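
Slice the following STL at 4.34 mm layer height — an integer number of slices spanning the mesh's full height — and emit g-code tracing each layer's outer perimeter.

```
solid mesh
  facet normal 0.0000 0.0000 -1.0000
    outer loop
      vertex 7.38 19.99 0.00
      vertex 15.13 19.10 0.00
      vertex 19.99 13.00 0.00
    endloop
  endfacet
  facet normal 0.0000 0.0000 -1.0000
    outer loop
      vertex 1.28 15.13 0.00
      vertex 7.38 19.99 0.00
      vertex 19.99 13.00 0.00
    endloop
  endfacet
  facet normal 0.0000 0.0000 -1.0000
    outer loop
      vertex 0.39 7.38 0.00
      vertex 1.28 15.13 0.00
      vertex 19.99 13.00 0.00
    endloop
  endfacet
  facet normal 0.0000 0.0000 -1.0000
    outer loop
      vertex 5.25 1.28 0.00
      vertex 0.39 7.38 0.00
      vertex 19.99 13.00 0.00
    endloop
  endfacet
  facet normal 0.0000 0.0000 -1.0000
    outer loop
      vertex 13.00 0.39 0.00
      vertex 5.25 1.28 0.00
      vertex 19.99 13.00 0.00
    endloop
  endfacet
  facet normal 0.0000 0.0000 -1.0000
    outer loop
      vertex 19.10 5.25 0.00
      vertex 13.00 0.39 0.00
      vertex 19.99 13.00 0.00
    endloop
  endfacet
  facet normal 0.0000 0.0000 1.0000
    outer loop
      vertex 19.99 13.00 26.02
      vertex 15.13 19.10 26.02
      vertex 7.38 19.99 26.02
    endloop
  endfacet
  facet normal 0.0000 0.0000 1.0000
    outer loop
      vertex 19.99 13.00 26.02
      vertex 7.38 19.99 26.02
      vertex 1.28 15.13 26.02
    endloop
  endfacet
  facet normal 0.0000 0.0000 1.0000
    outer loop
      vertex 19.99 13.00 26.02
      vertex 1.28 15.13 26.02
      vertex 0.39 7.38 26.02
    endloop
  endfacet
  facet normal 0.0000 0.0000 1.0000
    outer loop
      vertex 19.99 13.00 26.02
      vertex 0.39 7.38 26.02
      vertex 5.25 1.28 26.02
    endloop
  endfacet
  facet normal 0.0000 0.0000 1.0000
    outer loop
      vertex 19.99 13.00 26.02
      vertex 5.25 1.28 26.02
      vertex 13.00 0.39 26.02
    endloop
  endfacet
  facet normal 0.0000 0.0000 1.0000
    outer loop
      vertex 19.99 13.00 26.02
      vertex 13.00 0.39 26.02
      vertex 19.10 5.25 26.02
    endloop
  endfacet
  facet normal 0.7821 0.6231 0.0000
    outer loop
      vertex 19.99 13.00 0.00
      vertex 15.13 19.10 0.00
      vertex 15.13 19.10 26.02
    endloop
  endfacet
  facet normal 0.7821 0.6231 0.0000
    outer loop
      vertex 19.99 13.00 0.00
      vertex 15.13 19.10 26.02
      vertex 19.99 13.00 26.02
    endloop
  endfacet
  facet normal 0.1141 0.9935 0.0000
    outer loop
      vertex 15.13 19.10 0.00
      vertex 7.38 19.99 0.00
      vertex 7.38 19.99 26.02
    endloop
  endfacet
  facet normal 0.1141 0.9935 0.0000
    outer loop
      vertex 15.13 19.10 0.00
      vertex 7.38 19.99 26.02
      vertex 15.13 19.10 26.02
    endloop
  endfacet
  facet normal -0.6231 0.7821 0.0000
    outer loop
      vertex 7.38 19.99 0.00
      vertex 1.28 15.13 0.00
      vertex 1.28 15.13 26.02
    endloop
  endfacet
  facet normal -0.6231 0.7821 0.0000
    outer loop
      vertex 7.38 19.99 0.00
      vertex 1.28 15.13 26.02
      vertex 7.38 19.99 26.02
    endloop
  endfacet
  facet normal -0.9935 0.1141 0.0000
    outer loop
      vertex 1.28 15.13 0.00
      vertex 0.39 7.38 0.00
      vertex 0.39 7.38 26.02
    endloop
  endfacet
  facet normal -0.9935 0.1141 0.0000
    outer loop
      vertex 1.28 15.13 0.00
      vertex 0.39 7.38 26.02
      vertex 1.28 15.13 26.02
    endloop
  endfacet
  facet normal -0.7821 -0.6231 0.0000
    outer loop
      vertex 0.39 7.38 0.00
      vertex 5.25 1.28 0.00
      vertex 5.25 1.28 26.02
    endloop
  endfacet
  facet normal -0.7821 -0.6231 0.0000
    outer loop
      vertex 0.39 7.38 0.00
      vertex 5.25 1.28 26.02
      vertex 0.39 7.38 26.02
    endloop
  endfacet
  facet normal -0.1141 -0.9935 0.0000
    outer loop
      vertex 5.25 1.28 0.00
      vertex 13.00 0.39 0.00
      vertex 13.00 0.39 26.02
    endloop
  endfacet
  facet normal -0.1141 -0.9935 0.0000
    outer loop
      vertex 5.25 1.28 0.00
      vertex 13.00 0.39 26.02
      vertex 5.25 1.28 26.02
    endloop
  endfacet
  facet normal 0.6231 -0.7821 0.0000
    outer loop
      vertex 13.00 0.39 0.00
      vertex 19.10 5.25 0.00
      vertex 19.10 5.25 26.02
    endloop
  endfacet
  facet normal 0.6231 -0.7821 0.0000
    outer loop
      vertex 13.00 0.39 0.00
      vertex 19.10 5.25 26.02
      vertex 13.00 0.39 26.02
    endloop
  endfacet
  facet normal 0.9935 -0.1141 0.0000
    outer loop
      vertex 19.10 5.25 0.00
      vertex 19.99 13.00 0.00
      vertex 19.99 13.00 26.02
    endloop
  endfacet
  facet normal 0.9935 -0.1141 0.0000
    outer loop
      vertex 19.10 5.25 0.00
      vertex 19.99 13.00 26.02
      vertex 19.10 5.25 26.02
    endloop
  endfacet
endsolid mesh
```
; perimeter-only toolpath
G21 ; units = mm
G90 ; absolute positioning
G28 ; home
; layer 1
G0 Z4.34
G0 X19.99 Y13.00
G1 X15.13 Y19.10
G1 X7.38 Y19.99
G1 X1.28 Y15.13
G1 X0.39 Y7.38
G1 X5.25 Y1.28
G1 X13.00 Y0.39
G1 X19.10 Y5.25
G1 X19.99 Y13.00
; layer 2
G0 Z8.67
G0 X19.99 Y13.00
G1 X15.13 Y19.10
G1 X7.38 Y19.99
G1 X1.28 Y15.13
G1 X0.39 Y7.38
G1 X5.25 Y1.28
G1 X13.00 Y0.39
G1 X19.10 Y5.25
G1 X19.99 Y13.00
; layer 3
G0 Z13.01
G0 X19.99 Y13.00
G1 X15.13 Y19.10
G1 X7.38 Y19.99
G1 X1.28 Y15.13
G1 X0.39 Y7.38
G1 X5.25 Y1.28
G1 X13.00 Y0.39
G1 X19.10 Y5.25
G1 X19.99 Y13.00
; layer 4
G0 Z17.35
G0 X19.99 Y13.00
G1 X15.13 Y19.10
G1 X7.38 Y19.99
G1 X1.28 Y15.13
G1 X0.39 Y7.38
G1 X5.25 Y1.28
G1 X13.00 Y0.39
G1 X19.10 Y5.25
G1 X19.99 Y13.00
; layer 5
G0 Z21.68
G0 X19.99 Y13.00
G1 X15.13 Y19.10
G1 X7.38 Y19.99
G1 X1.28 Y15.13
G1 X0.39 Y7.38
G1 X5.25 Y1.28
G1 X13.00 Y0.39
G1 X19.10 Y5.25
G1 X19.99 Y13.00
; layer 6
G0 Z26.02
G0 X19.99 Y13.00
G1 X15.13 Y19.10
G1 X7.38 Y19.99
G1 X1.28 Y15.13
G1 X0.39 Y7.38
G1 X5.25 Y1.28
G1 X13.00 Y0.39
G1 X19.10 Y5.25
G1 X19.99 Y13.00
M2 ; end

The solid is a regular 8-sided prism (a cylinder approximated with 8 flat sides), circumscribed radius ≈ 10.2 mm, height ≈ 26 mm. Slicing at Δz = 4.34 mm — 6 equal slices spanning the solid's height, so layer i sits at z = i·h/6 — gives 6 non-empty perimeters. Each is a 8-segment closed polygon; G0 lifts to the layer z and rapids to the start vertex, then G1 traces the edges.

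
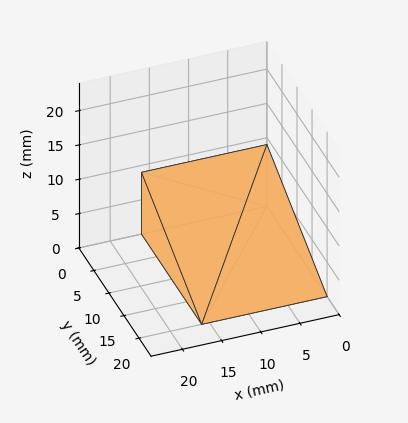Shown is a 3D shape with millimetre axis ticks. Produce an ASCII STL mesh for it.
Reading the render: the shape is a wedge (ramp): 16 × 20 mm base, rising to 9 mm along the y=0 edge and sloping linearly to z=0 at y=20 (dimensions read to the nearest mm from the axis ticks). For the STL, each face is triangulated and given an outward normal.

solid part
  facet normal 0.0000 0.0000 -1.0000
    outer loop
      vertex 16.0 20.0 0.0
      vertex 16.0 0.0 0.0
      vertex 0.0 0.0 0.0
    endloop
  endfacet
  facet normal 0.0000 0.0000 -1.0000
    outer loop
      vertex 0.0 20.0 0.0
      vertex 16.0 20.0 0.0
      vertex 0.0 0.0 0.0
    endloop
  endfacet
  facet normal 0.0000 -1.0000 0.0000
    outer loop
      vertex 0.0 0.0 0.0
      vertex 16.0 0.0 0.0
      vertex 16.0 0.0 9.0
    endloop
  endfacet
  facet normal 0.0000 -1.0000 0.0000
    outer loop
      vertex 0.0 0.0 0.0
      vertex 16.0 0.0 9.0
      vertex 0.0 0.0 9.0
    endloop
  endfacet
  facet normal 0.0000 0.4104 0.9119
    outer loop
      vertex 0.0 0.0 9.0
      vertex 16.0 0.0 9.0
      vertex 16.0 20.0 0.0
    endloop
  endfacet
  facet normal 0.0000 0.4104 0.9119
    outer loop
      vertex 0.0 0.0 9.0
      vertex 16.0 20.0 0.0
      vertex 0.0 20.0 0.0
    endloop
  endfacet
  facet normal -1.0000 0.0000 0.0000
    outer loop
      vertex 0.0 0.0 9.0
      vertex 0.0 20.0 0.0
      vertex 0.0 0.0 0.0
    endloop
  endfacet
  facet normal 1.0000 0.0000 0.0000
    outer loop
      vertex 16.0 0.0 0.0
      vertex 16.0 20.0 0.0
      vertex 16.0 0.0 9.0
    endloop
  endfacet
endsolid part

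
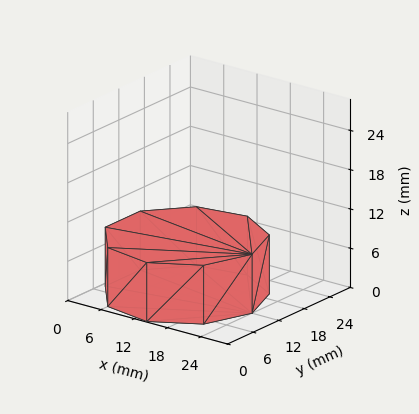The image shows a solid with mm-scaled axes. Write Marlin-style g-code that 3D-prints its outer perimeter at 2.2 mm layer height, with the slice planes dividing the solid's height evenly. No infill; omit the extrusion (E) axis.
Reading the render: the shape is a regular 9-sided prism (a cylinder approximated with 9 flat sides), circumscribed radius ≈ 12 mm, height ≈ 9 mm (dimensions read to the nearest mm from the axis ticks). For the g-code, the solid's height is divided into equal slices at the stated Δz and each level perimeter traced with G1 moves after a G0 lift.

; perimeter-only toolpath
G21 ; units = mm
G90 ; absolute positioning
G28 ; home
; layer 1
G0 Z2.2
G0 X24.0 Y12.0
G1 X21.2 Y19.7
G1 X14.1 Y23.8
G1 X6.0 Y22.4
G1 X0.7 Y16.1
G1 X0.7 Y7.9
G1 X6.0 Y1.6
G1 X14.1 Y0.2
G1 X21.2 Y4.3
G1 X24.0 Y12.0
; layer 2
G0 Z4.5
G0 X24.0 Y12.0
G1 X21.2 Y19.7
G1 X14.1 Y23.8
G1 X6.0 Y22.4
G1 X0.7 Y16.1
G1 X0.7 Y7.9
G1 X6.0 Y1.6
G1 X14.1 Y0.2
G1 X21.2 Y4.3
G1 X24.0 Y12.0
; layer 3
G0 Z6.8
G0 X24.0 Y12.0
G1 X21.2 Y19.7
G1 X14.1 Y23.8
G1 X6.0 Y22.4
G1 X0.7 Y16.1
G1 X0.7 Y7.9
G1 X6.0 Y1.6
G1 X14.1 Y0.2
G1 X21.2 Y4.3
G1 X24.0 Y12.0
; layer 4
G0 Z9.0
G0 X24.0 Y12.0
G1 X21.2 Y19.7
G1 X14.1 Y23.8
G1 X6.0 Y22.4
G1 X0.7 Y16.1
G1 X0.7 Y7.9
G1 X6.0 Y1.6
G1 X14.1 Y0.2
G1 X21.2 Y4.3
G1 X24.0 Y12.0
M2 ; end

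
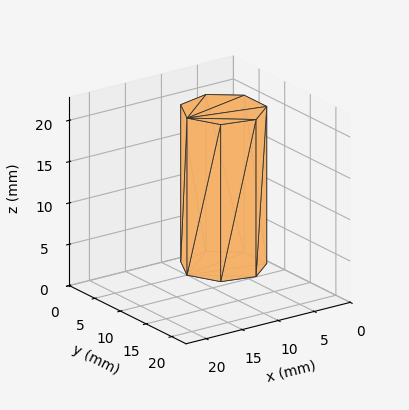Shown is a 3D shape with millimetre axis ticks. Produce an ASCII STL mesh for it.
Reading the render: the shape is a regular 7-sided prism (a cylinder approximated with 7 flat sides), circumscribed radius ≈ 5 mm, height ≈ 19 mm (dimensions read to the nearest mm from the axis ticks). For the STL, each face is triangulated and given an outward normal.

solid part
  facet normal 0.0000 0.0000 -1.0000
    outer loop
      vertex 3.9 9.9 0.0
      vertex 8.1 8.9 0.0
      vertex 10.0 5.0 0.0
    endloop
  endfacet
  facet normal 0.0000 0.0000 -1.0000
    outer loop
      vertex 0.5 7.2 0.0
      vertex 3.9 9.9 0.0
      vertex 10.0 5.0 0.0
    endloop
  endfacet
  facet normal 0.0000 0.0000 -1.0000
    outer loop
      vertex 0.5 2.8 0.0
      vertex 0.5 7.2 0.0
      vertex 10.0 5.0 0.0
    endloop
  endfacet
  facet normal 0.0000 0.0000 -1.0000
    outer loop
      vertex 3.9 0.1 0.0
      vertex 0.5 2.8 0.0
      vertex 10.0 5.0 0.0
    endloop
  endfacet
  facet normal 0.0000 0.0000 -1.0000
    outer loop
      vertex 8.1 1.1 0.0
      vertex 3.9 0.1 0.0
      vertex 10.0 5.0 0.0
    endloop
  endfacet
  facet normal 0.0000 0.0000 1.0000
    outer loop
      vertex 10.0 5.0 19.0
      vertex 8.1 8.9 19.0
      vertex 3.9 9.9 19.0
    endloop
  endfacet
  facet normal 0.0000 0.0000 1.0000
    outer loop
      vertex 10.0 5.0 19.0
      vertex 3.9 9.9 19.0
      vertex 0.5 7.2 19.0
    endloop
  endfacet
  facet normal 0.0000 0.0000 1.0000
    outer loop
      vertex 10.0 5.0 19.0
      vertex 0.5 7.2 19.0
      vertex 0.5 2.8 19.0
    endloop
  endfacet
  facet normal 0.0000 0.0000 1.0000
    outer loop
      vertex 10.0 5.0 19.0
      vertex 0.5 2.8 19.0
      vertex 3.9 0.1 19.0
    endloop
  endfacet
  facet normal 0.0000 0.0000 1.0000
    outer loop
      vertex 10.0 5.0 19.0
      vertex 3.9 0.1 19.0
      vertex 8.1 1.1 19.0
    endloop
  endfacet
  facet normal 0.8990 0.4380 0.0000
    outer loop
      vertex 10.0 5.0 0.0
      vertex 8.1 8.9 0.0
      vertex 8.1 8.9 19.0
    endloop
  endfacet
  facet normal 0.8990 0.4380 0.0000
    outer loop
      vertex 10.0 5.0 0.0
      vertex 8.1 8.9 19.0
      vertex 10.0 5.0 19.0
    endloop
  endfacet
  facet normal 0.2316 0.9728 0.0000
    outer loop
      vertex 8.1 8.9 0.0
      vertex 3.9 9.9 0.0
      vertex 3.9 9.9 19.0
    endloop
  endfacet
  facet normal 0.2316 0.9728 0.0000
    outer loop
      vertex 8.1 8.9 0.0
      vertex 3.9 9.9 19.0
      vertex 8.1 8.9 19.0
    endloop
  endfacet
  facet normal -0.6219 0.7831 0.0000
    outer loop
      vertex 3.9 9.9 0.0
      vertex 0.5 7.2 0.0
      vertex 0.5 7.2 19.0
    endloop
  endfacet
  facet normal -0.6219 0.7831 0.0000
    outer loop
      vertex 3.9 9.9 0.0
      vertex 0.5 7.2 19.0
      vertex 3.9 9.9 19.0
    endloop
  endfacet
  facet normal -1.0000 0.0000 0.0000
    outer loop
      vertex 0.5 7.2 0.0
      vertex 0.5 2.8 0.0
      vertex 0.5 2.8 19.0
    endloop
  endfacet
  facet normal -1.0000 0.0000 0.0000
    outer loop
      vertex 0.5 7.2 0.0
      vertex 0.5 2.8 19.0
      vertex 0.5 7.2 19.0
    endloop
  endfacet
  facet normal -0.6219 -0.7831 0.0000
    outer loop
      vertex 0.5 2.8 0.0
      vertex 3.9 0.1 0.0
      vertex 3.9 0.1 19.0
    endloop
  endfacet
  facet normal -0.6219 -0.7831 0.0000
    outer loop
      vertex 0.5 2.8 0.0
      vertex 3.9 0.1 19.0
      vertex 0.5 2.8 19.0
    endloop
  endfacet
  facet normal 0.2316 -0.9728 0.0000
    outer loop
      vertex 3.9 0.1 0.0
      vertex 8.1 1.1 0.0
      vertex 8.1 1.1 19.0
    endloop
  endfacet
  facet normal 0.2316 -0.9728 0.0000
    outer loop
      vertex 3.9 0.1 0.0
      vertex 8.1 1.1 19.0
      vertex 3.9 0.1 19.0
    endloop
  endfacet
  facet normal 0.8990 -0.4380 0.0000
    outer loop
      vertex 8.1 1.1 0.0
      vertex 10.0 5.0 0.0
      vertex 10.0 5.0 19.0
    endloop
  endfacet
  facet normal 0.8990 -0.4380 0.0000
    outer loop
      vertex 8.1 1.1 0.0
      vertex 10.0 5.0 19.0
      vertex 8.1 1.1 19.0
    endloop
  endfacet
endsolid part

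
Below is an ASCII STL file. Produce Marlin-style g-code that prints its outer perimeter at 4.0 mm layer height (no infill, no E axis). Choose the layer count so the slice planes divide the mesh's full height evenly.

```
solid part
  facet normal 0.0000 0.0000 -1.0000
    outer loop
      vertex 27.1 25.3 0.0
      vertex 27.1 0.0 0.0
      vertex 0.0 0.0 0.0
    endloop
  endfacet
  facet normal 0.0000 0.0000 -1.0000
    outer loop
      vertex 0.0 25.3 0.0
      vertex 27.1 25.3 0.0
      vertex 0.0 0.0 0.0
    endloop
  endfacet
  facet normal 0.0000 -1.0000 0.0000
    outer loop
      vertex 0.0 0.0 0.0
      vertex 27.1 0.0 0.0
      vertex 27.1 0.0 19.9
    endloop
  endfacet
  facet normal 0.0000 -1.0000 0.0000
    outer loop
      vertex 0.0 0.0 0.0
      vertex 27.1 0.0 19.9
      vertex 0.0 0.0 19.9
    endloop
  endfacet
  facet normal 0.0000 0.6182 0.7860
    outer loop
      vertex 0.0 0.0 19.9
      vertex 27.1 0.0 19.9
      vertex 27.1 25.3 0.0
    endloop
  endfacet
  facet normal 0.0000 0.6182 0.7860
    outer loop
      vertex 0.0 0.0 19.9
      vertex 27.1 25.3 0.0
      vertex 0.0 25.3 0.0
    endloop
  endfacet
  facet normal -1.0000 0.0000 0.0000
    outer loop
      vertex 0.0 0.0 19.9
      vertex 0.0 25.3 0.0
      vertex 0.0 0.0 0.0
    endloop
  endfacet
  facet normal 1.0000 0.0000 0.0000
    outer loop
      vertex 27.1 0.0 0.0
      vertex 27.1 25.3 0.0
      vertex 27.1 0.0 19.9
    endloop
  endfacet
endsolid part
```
; perimeter-only toolpath
G21 ; units = mm
G90 ; absolute positioning
G28 ; home
; layer 1
G0 Z4.0
G0 X0.0 Y0.0
G1 X27.1 Y0.0
G1 X27.1 Y20.2
G1 X0.0 Y20.2
G1 X0.0 Y0.0
; layer 2
G0 Z8.0
G0 X0.0 Y0.0
G1 X27.1 Y0.0
G1 X27.1 Y15.2
G1 X0.0 Y15.2
G1 X0.0 Y0.0
; layer 3
G0 Z11.9
G0 X0.0 Y0.0
G1 X27.1 Y0.0
G1 X27.1 Y10.1
G1 X0.0 Y10.1
G1 X0.0 Y0.0
; layer 4
G0 Z15.9
G0 X0.0 Y0.0
G1 X27.1 Y0.0
G1 X27.1 Y5.1
G1 X0.0 Y5.1
G1 X0.0 Y0.0
M2 ; end

The solid is a wedge (ramp): 27.1 × 25.3 mm base, rising to 19.9 mm along the y=0 edge and sloping linearly to z=0 at y=25.3. Slicing at Δz = 4.0 mm — 5 equal slices spanning the solid's height, so layer i sits at z = i·h/5 — gives 4 non-empty perimeters. Each is a 4-segment closed polygon; G0 lifts to the layer z and rapids to the start vertex, then G1 traces the edges. The cross-section shrinks linearly with z (the slice at the apex is degenerate and omitted).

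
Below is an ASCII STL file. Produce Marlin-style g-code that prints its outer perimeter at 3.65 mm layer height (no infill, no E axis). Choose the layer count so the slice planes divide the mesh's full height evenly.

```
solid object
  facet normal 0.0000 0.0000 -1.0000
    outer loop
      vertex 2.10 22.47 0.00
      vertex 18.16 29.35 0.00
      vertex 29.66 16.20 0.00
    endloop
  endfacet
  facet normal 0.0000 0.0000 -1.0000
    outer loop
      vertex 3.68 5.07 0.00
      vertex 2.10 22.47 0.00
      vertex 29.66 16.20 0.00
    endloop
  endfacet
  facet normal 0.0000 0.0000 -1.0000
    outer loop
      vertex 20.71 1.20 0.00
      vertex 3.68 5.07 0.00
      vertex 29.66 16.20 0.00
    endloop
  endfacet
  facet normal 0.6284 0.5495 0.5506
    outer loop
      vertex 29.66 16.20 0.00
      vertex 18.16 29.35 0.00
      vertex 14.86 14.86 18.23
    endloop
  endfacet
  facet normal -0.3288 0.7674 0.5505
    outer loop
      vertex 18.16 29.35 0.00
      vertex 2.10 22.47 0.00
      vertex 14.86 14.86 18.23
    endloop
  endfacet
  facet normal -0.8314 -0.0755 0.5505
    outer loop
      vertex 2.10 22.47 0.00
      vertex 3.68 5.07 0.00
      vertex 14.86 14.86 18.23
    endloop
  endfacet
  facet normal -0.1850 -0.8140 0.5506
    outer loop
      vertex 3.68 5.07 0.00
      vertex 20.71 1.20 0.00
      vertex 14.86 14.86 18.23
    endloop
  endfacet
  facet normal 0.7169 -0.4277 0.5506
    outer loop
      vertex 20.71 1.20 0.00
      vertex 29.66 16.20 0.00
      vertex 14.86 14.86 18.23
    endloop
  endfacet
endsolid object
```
; perimeter-only toolpath
G21 ; units = mm
G90 ; absolute positioning
G28 ; home
; layer 1
G0 Z3.65
G0 X26.70 Y15.93
G1 X17.50 Y26.45
G1 X4.65 Y20.95
G1 X5.92 Y7.03
G1 X19.54 Y3.93
G1 X26.70 Y15.93
; layer 2
G0 Z7.29
G0 X23.74 Y15.66
G1 X16.84 Y23.55
G1 X7.20 Y19.43
G1 X8.15 Y8.99
G1 X18.37 Y6.66
G1 X23.74 Y15.66
; layer 3
G0 Z10.94
G0 X20.78 Y15.40
G1 X16.18 Y20.66
G1 X9.76 Y17.90
G1 X10.39 Y10.94
G1 X17.20 Y9.40
G1 X20.78 Y15.40
; layer 4
G0 Z14.58
G0 X17.82 Y15.13
G1 X15.52 Y17.76
G1 X12.31 Y16.38
G1 X12.62 Y12.90
G1 X16.03 Y12.13
G1 X17.82 Y15.13
M2 ; end

The solid is a regular 5-sided pyramid, base circumscribed radius ≈ 14.9 mm, apex at z ≈ 18.2 mm. Slicing at Δz = 3.65 mm — 5 equal slices spanning the solid's height, so layer i sits at z = i·h/5 — gives 4 non-empty perimeters. Each is a 5-segment closed polygon; G0 lifts to the layer z and rapids to the start vertex, then G1 traces the edges. The cross-section shrinks linearly with z (the slice at the apex is degenerate and omitted).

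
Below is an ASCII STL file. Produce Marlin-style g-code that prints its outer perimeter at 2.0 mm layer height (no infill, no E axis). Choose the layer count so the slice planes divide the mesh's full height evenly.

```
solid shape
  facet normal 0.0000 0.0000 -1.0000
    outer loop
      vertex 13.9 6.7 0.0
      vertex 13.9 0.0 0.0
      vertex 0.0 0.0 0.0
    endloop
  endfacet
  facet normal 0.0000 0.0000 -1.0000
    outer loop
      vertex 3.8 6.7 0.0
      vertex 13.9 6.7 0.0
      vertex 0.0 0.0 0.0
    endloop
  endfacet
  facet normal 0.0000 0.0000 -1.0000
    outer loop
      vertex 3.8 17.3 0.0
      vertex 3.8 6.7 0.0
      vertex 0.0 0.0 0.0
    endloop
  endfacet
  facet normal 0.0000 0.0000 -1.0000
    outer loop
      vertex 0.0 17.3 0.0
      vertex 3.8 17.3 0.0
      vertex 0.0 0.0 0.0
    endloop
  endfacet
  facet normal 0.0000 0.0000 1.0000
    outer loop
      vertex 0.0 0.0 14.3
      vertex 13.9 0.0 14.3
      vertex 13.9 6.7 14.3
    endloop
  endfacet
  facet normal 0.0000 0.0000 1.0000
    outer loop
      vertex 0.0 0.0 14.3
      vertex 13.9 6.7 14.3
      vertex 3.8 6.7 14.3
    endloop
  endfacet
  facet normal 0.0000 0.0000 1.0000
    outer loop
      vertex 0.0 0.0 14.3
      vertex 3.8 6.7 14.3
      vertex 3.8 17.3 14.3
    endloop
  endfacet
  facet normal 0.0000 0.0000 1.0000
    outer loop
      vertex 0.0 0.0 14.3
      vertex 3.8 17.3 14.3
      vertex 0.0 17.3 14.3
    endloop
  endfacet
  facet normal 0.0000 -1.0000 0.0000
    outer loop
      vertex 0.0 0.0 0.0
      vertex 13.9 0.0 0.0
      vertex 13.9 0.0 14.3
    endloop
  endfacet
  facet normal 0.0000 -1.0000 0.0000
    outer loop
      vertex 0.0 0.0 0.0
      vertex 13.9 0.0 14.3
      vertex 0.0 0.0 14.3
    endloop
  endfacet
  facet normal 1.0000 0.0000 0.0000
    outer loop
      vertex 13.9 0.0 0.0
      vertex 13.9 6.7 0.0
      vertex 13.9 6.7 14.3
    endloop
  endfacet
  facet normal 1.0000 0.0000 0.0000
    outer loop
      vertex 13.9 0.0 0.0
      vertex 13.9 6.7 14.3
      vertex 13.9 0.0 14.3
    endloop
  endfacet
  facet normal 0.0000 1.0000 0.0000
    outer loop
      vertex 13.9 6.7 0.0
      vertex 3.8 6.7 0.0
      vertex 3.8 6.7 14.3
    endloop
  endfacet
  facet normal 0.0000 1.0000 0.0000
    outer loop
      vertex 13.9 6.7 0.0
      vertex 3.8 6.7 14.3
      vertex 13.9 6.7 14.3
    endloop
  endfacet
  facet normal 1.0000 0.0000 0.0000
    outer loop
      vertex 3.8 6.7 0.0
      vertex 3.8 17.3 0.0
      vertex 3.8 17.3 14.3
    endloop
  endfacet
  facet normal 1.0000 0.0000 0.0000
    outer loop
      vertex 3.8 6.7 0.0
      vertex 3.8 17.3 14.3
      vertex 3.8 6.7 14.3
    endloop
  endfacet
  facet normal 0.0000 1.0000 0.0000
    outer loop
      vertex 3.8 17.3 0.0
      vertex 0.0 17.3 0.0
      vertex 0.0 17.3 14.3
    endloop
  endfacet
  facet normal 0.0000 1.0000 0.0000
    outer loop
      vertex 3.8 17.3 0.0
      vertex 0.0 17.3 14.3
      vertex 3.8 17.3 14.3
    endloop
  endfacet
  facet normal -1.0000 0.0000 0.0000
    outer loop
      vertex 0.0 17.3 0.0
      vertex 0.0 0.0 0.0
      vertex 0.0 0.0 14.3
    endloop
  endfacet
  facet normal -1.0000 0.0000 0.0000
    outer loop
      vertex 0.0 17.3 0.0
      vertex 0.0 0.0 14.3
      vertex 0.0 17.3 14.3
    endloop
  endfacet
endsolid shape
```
; perimeter-only toolpath
G21 ; units = mm
G90 ; absolute positioning
G28 ; home
; layer 1
G0 Z2.0
G0 X0.0 Y0.0
G1 X13.9 Y0.0
G1 X13.9 Y6.7
G1 X3.8 Y6.7
G1 X3.8 Y17.3
G1 X0.0 Y17.3
G1 X0.0 Y0.0
; layer 2
G0 Z4.1
G0 X0.0 Y0.0
G1 X13.9 Y0.0
G1 X13.9 Y6.7
G1 X3.8 Y6.7
G1 X3.8 Y17.3
G1 X0.0 Y17.3
G1 X0.0 Y0.0
; layer 3
G0 Z6.1
G0 X0.0 Y0.0
G1 X13.9 Y0.0
G1 X13.9 Y6.7
G1 X3.8 Y6.7
G1 X3.8 Y17.3
G1 X0.0 Y17.3
G1 X0.0 Y0.0
; layer 4
G0 Z8.2
G0 X0.0 Y0.0
G1 X13.9 Y0.0
G1 X13.9 Y6.7
G1 X3.8 Y6.7
G1 X3.8 Y17.3
G1 X0.0 Y17.3
G1 X0.0 Y0.0
; layer 5
G0 Z10.2
G0 X0.0 Y0.0
G1 X13.9 Y0.0
G1 X13.9 Y6.7
G1 X3.8 Y6.7
G1 X3.8 Y17.3
G1 X0.0 Y17.3
G1 X0.0 Y0.0
; layer 6
G0 Z12.3
G0 X0.0 Y0.0
G1 X13.9 Y0.0
G1 X13.9 Y6.7
G1 X3.8 Y6.7
G1 X3.8 Y17.3
G1 X0.0 Y17.3
G1 X0.0 Y0.0
; layer 7
G0 Z14.3
G0 X0.0 Y0.0
G1 X13.9 Y0.0
G1 X13.9 Y6.7
G1 X3.8 Y6.7
G1 X3.8 Y17.3
G1 X0.0 Y17.3
G1 X0.0 Y0.0
M2 ; end

The solid is an L-shaped prism: outer 13.9 × 17.3 mm, arm thicknesses ≈ 6.7 mm (horizontal) and 3.8 mm (vertical), extruded 14.3 mm in z. Slicing at Δz = 2.0 mm — 7 equal slices spanning the solid's height, so layer i sits at z = i·h/7 — gives 7 non-empty perimeters. Each is a 6-segment closed polygon; G0 lifts to the layer z and rapids to the start vertex, then G1 traces the edges.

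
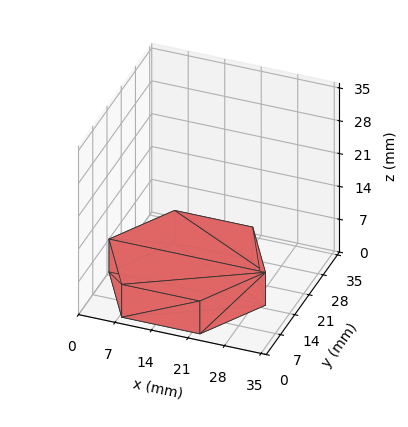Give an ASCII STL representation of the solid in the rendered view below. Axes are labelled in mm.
Reading the render: the shape is a regular 6-sided prism (a cylinder approximated with 6 flat sides), circumscribed radius ≈ 15 mm, height ≈ 7 mm (dimensions read to the nearest mm from the axis ticks). For the STL, each face is triangulated and given an outward normal.

solid part
  facet normal 0.0000 0.0000 -1.0000
    outer loop
      vertex 7.50 27.99 0.00
      vertex 22.50 27.99 0.00
      vertex 30.00 15.00 0.00
    endloop
  endfacet
  facet normal 0.0000 0.0000 -1.0000
    outer loop
      vertex 0.00 15.00 0.00
      vertex 7.50 27.99 0.00
      vertex 30.00 15.00 0.00
    endloop
  endfacet
  facet normal 0.0000 0.0000 -1.0000
    outer loop
      vertex 7.50 2.01 0.00
      vertex 0.00 15.00 0.00
      vertex 30.00 15.00 0.00
    endloop
  endfacet
  facet normal 0.0000 0.0000 -1.0000
    outer loop
      vertex 22.50 2.01 0.00
      vertex 7.50 2.01 0.00
      vertex 30.00 15.00 0.00
    endloop
  endfacet
  facet normal 0.0000 0.0000 1.0000
    outer loop
      vertex 30.00 15.00 7.00
      vertex 22.50 27.99 7.00
      vertex 7.50 27.99 7.00
    endloop
  endfacet
  facet normal 0.0000 0.0000 1.0000
    outer loop
      vertex 30.00 15.00 7.00
      vertex 7.50 27.99 7.00
      vertex 0.00 15.00 7.00
    endloop
  endfacet
  facet normal 0.0000 0.0000 1.0000
    outer loop
      vertex 30.00 15.00 7.00
      vertex 0.00 15.00 7.00
      vertex 7.50 2.01 7.00
    endloop
  endfacet
  facet normal 0.0000 0.0000 1.0000
    outer loop
      vertex 30.00 15.00 7.00
      vertex 7.50 2.01 7.00
      vertex 22.50 2.01 7.00
    endloop
  endfacet
  facet normal 0.8660 0.5000 0.0000
    outer loop
      vertex 30.00 15.00 0.00
      vertex 22.50 27.99 0.00
      vertex 22.50 27.99 7.00
    endloop
  endfacet
  facet normal 0.8660 0.5000 0.0000
    outer loop
      vertex 30.00 15.00 0.00
      vertex 22.50 27.99 7.00
      vertex 30.00 15.00 7.00
    endloop
  endfacet
  facet normal 0.0000 1.0000 0.0000
    outer loop
      vertex 22.50 27.99 0.00
      vertex 7.50 27.99 0.00
      vertex 7.50 27.99 7.00
    endloop
  endfacet
  facet normal 0.0000 1.0000 0.0000
    outer loop
      vertex 22.50 27.99 0.00
      vertex 7.50 27.99 7.00
      vertex 22.50 27.99 7.00
    endloop
  endfacet
  facet normal -0.8660 0.5000 0.0000
    outer loop
      vertex 7.50 27.99 0.00
      vertex 0.00 15.00 0.00
      vertex 0.00 15.00 7.00
    endloop
  endfacet
  facet normal -0.8660 0.5000 0.0000
    outer loop
      vertex 7.50 27.99 0.00
      vertex 0.00 15.00 7.00
      vertex 7.50 27.99 7.00
    endloop
  endfacet
  facet normal -0.8660 -0.5000 0.0000
    outer loop
      vertex 0.00 15.00 0.00
      vertex 7.50 2.01 0.00
      vertex 7.50 2.01 7.00
    endloop
  endfacet
  facet normal -0.8660 -0.5000 0.0000
    outer loop
      vertex 0.00 15.00 0.00
      vertex 7.50 2.01 7.00
      vertex 0.00 15.00 7.00
    endloop
  endfacet
  facet normal 0.0000 -1.0000 0.0000
    outer loop
      vertex 7.50 2.01 0.00
      vertex 22.50 2.01 0.00
      vertex 22.50 2.01 7.00
    endloop
  endfacet
  facet normal 0.0000 -1.0000 0.0000
    outer loop
      vertex 7.50 2.01 0.00
      vertex 22.50 2.01 7.00
      vertex 7.50 2.01 7.00
    endloop
  endfacet
  facet normal 0.8660 -0.5000 0.0000
    outer loop
      vertex 22.50 2.01 0.00
      vertex 30.00 15.00 0.00
      vertex 30.00 15.00 7.00
    endloop
  endfacet
  facet normal 0.8660 -0.5000 0.0000
    outer loop
      vertex 22.50 2.01 0.00
      vertex 30.00 15.00 7.00
      vertex 22.50 2.01 7.00
    endloop
  endfacet
endsolid part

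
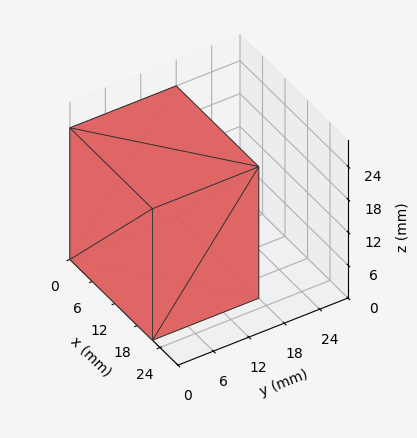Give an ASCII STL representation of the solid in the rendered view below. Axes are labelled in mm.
Reading the render: the shape is a rectangular box, roughly 22 × 18 mm footprint and 24 mm tall (dimensions read to the nearest mm from the axis ticks). For the STL, each face is triangulated and given an outward normal.

solid part
  facet normal 0.0000 0.0000 -1.0000
    outer loop
      vertex 22.0 18.0 0.0
      vertex 22.0 0.0 0.0
      vertex 0.0 0.0 0.0
    endloop
  endfacet
  facet normal 0.0000 0.0000 -1.0000
    outer loop
      vertex 0.0 18.0 0.0
      vertex 22.0 18.0 0.0
      vertex 0.0 0.0 0.0
    endloop
  endfacet
  facet normal 0.0000 0.0000 1.0000
    outer loop
      vertex 0.0 0.0 24.0
      vertex 22.0 0.0 24.0
      vertex 22.0 18.0 24.0
    endloop
  endfacet
  facet normal 0.0000 0.0000 1.0000
    outer loop
      vertex 0.0 0.0 24.0
      vertex 22.0 18.0 24.0
      vertex 0.0 18.0 24.0
    endloop
  endfacet
  facet normal 0.0000 -1.0000 0.0000
    outer loop
      vertex 0.0 0.0 0.0
      vertex 22.0 0.0 0.0
      vertex 22.0 0.0 24.0
    endloop
  endfacet
  facet normal 0.0000 -1.0000 0.0000
    outer loop
      vertex 0.0 0.0 0.0
      vertex 22.0 0.0 24.0
      vertex 0.0 0.0 24.0
    endloop
  endfacet
  facet normal 0.0000 1.0000 0.0000
    outer loop
      vertex 22.0 18.0 24.0
      vertex 22.0 18.0 0.0
      vertex 0.0 18.0 0.0
    endloop
  endfacet
  facet normal 0.0000 1.0000 0.0000
    outer loop
      vertex 0.0 18.0 24.0
      vertex 22.0 18.0 24.0
      vertex 0.0 18.0 0.0
    endloop
  endfacet
  facet normal -1.0000 0.0000 0.0000
    outer loop
      vertex 0.0 18.0 24.0
      vertex 0.0 18.0 0.0
      vertex 0.0 0.0 0.0
    endloop
  endfacet
  facet normal -1.0000 0.0000 0.0000
    outer loop
      vertex 0.0 0.0 24.0
      vertex 0.0 18.0 24.0
      vertex 0.0 0.0 0.0
    endloop
  endfacet
  facet normal 1.0000 0.0000 0.0000
    outer loop
      vertex 22.0 0.0 0.0
      vertex 22.0 18.0 0.0
      vertex 22.0 18.0 24.0
    endloop
  endfacet
  facet normal 1.0000 0.0000 0.0000
    outer loop
      vertex 22.0 0.0 0.0
      vertex 22.0 18.0 24.0
      vertex 22.0 0.0 24.0
    endloop
  endfacet
endsolid part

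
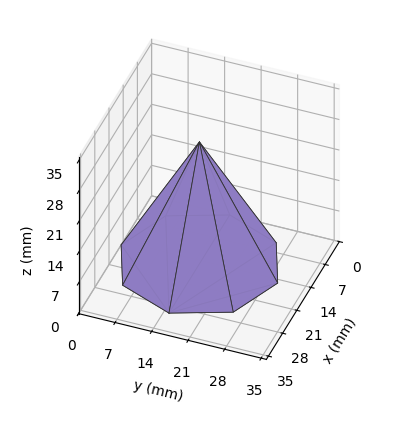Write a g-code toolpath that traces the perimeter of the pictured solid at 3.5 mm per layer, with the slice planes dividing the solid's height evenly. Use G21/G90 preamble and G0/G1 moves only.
Reading the render: the shape is a regular 8-sided pyramid, base circumscribed radius ≈ 15 mm, apex at z ≈ 28 mm (dimensions read to the nearest mm from the axis ticks). For the g-code, the solid's height is divided into equal slices at the stated Δz and each level perimeter traced with G1 moves after a G0 lift.

; perimeter-only toolpath
G21 ; units = mm
G90 ; absolute positioning
G28 ; home
; layer 1
G0 Z3.5
G0 X28.1 Y15.0
G1 X24.3 Y24.3
G1 X15.0 Y28.1
G1 X5.7 Y24.3
G1 X1.9 Y15.0
G1 X5.7 Y5.7
G1 X15.0 Y1.9
G1 X24.3 Y5.7
G1 X28.1 Y15.0
; layer 2
G0 Z7.0
G0 X26.2 Y15.0
G1 X23.0 Y23.0
G1 X15.0 Y26.2
G1 X7.1 Y23.0
G1 X3.8 Y15.0
G1 X7.1 Y7.1
G1 X15.0 Y3.8
G1 X23.0 Y7.1
G1 X26.2 Y15.0
; layer 3
G0 Z10.5
G0 X24.4 Y15.0
G1 X21.6 Y21.6
G1 X15.0 Y24.4
G1 X8.4 Y21.6
G1 X5.6 Y15.0
G1 X8.4 Y8.4
G1 X15.0 Y5.6
G1 X21.6 Y8.4
G1 X24.4 Y15.0
; layer 4
G0 Z14.0
G0 X22.5 Y15.0
G1 X20.3 Y20.3
G1 X15.0 Y22.5
G1 X9.7 Y20.3
G1 X7.5 Y15.0
G1 X9.7 Y9.7
G1 X15.0 Y7.5
G1 X20.3 Y9.7
G1 X22.5 Y15.0
; layer 5
G0 Z17.5
G0 X20.6 Y15.0
G1 X19.0 Y19.0
G1 X15.0 Y20.6
G1 X11.0 Y19.0
G1 X9.4 Y15.0
G1 X11.0 Y11.0
G1 X15.0 Y9.4
G1 X19.0 Y11.0
G1 X20.6 Y15.0
; layer 6
G0 Z21.0
G0 X18.8 Y15.0
G1 X17.6 Y17.6
G1 X15.0 Y18.8
G1 X12.3 Y17.6
G1 X11.2 Y15.0
G1 X12.3 Y12.3
G1 X15.0 Y11.2
G1 X17.6 Y12.3
G1 X18.8 Y15.0
; layer 7
G0 Z24.5
G0 X16.9 Y15.0
G1 X16.3 Y16.3
G1 X15.0 Y16.9
G1 X13.7 Y16.3
G1 X13.1 Y15.0
G1 X13.7 Y13.7
G1 X15.0 Y13.1
G1 X16.3 Y13.7
G1 X16.9 Y15.0
M2 ; end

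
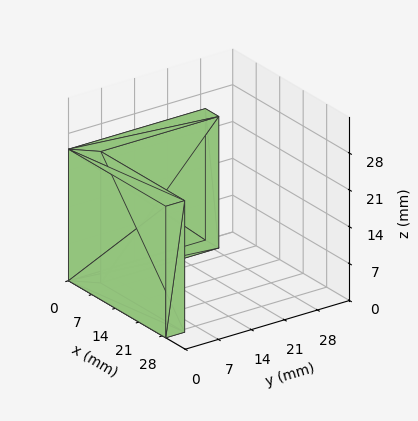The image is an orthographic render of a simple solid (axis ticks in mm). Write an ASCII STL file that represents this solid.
Reading the render: the shape is an L-shaped prism: outer 29 × 29 mm, arm thicknesses ≈ 4 mm (horizontal) and 4 mm (vertical), extruded 25 mm in z (dimensions read to the nearest mm from the axis ticks). For the STL, each face is triangulated and given an outward normal.

solid part
  facet normal 0.0000 0.0000 -1.0000
    outer loop
      vertex 29.0 4.0 0.0
      vertex 29.0 0.0 0.0
      vertex 0.0 0.0 0.0
    endloop
  endfacet
  facet normal 0.0000 0.0000 -1.0000
    outer loop
      vertex 4.0 4.0 0.0
      vertex 29.0 4.0 0.0
      vertex 0.0 0.0 0.0
    endloop
  endfacet
  facet normal 0.0000 0.0000 -1.0000
    outer loop
      vertex 4.0 29.0 0.0
      vertex 4.0 4.0 0.0
      vertex 0.0 0.0 0.0
    endloop
  endfacet
  facet normal 0.0000 0.0000 -1.0000
    outer loop
      vertex 0.0 29.0 0.0
      vertex 4.0 29.0 0.0
      vertex 0.0 0.0 0.0
    endloop
  endfacet
  facet normal 0.0000 0.0000 1.0000
    outer loop
      vertex 0.0 0.0 25.0
      vertex 29.0 0.0 25.0
      vertex 29.0 4.0 25.0
    endloop
  endfacet
  facet normal 0.0000 0.0000 1.0000
    outer loop
      vertex 0.0 0.0 25.0
      vertex 29.0 4.0 25.0
      vertex 4.0 4.0 25.0
    endloop
  endfacet
  facet normal 0.0000 0.0000 1.0000
    outer loop
      vertex 0.0 0.0 25.0
      vertex 4.0 4.0 25.0
      vertex 4.0 29.0 25.0
    endloop
  endfacet
  facet normal 0.0000 0.0000 1.0000
    outer loop
      vertex 0.0 0.0 25.0
      vertex 4.0 29.0 25.0
      vertex 0.0 29.0 25.0
    endloop
  endfacet
  facet normal 0.0000 -1.0000 0.0000
    outer loop
      vertex 0.0 0.0 0.0
      vertex 29.0 0.0 0.0
      vertex 29.0 0.0 25.0
    endloop
  endfacet
  facet normal 0.0000 -1.0000 0.0000
    outer loop
      vertex 0.0 0.0 0.0
      vertex 29.0 0.0 25.0
      vertex 0.0 0.0 25.0
    endloop
  endfacet
  facet normal 1.0000 0.0000 0.0000
    outer loop
      vertex 29.0 0.0 0.0
      vertex 29.0 4.0 0.0
      vertex 29.0 4.0 25.0
    endloop
  endfacet
  facet normal 1.0000 0.0000 0.0000
    outer loop
      vertex 29.0 0.0 0.0
      vertex 29.0 4.0 25.0
      vertex 29.0 0.0 25.0
    endloop
  endfacet
  facet normal 0.0000 1.0000 0.0000
    outer loop
      vertex 29.0 4.0 0.0
      vertex 4.0 4.0 0.0
      vertex 4.0 4.0 25.0
    endloop
  endfacet
  facet normal 0.0000 1.0000 0.0000
    outer loop
      vertex 29.0 4.0 0.0
      vertex 4.0 4.0 25.0
      vertex 29.0 4.0 25.0
    endloop
  endfacet
  facet normal 1.0000 0.0000 0.0000
    outer loop
      vertex 4.0 4.0 0.0
      vertex 4.0 29.0 0.0
      vertex 4.0 29.0 25.0
    endloop
  endfacet
  facet normal 1.0000 0.0000 0.0000
    outer loop
      vertex 4.0 4.0 0.0
      vertex 4.0 29.0 25.0
      vertex 4.0 4.0 25.0
    endloop
  endfacet
  facet normal 0.0000 1.0000 0.0000
    outer loop
      vertex 4.0 29.0 0.0
      vertex 0.0 29.0 0.0
      vertex 0.0 29.0 25.0
    endloop
  endfacet
  facet normal 0.0000 1.0000 0.0000
    outer loop
      vertex 4.0 29.0 0.0
      vertex 0.0 29.0 25.0
      vertex 4.0 29.0 25.0
    endloop
  endfacet
  facet normal -1.0000 0.0000 0.0000
    outer loop
      vertex 0.0 29.0 0.0
      vertex 0.0 0.0 0.0
      vertex 0.0 0.0 25.0
    endloop
  endfacet
  facet normal -1.0000 0.0000 0.0000
    outer loop
      vertex 0.0 29.0 0.0
      vertex 0.0 0.0 25.0
      vertex 0.0 29.0 25.0
    endloop
  endfacet
endsolid part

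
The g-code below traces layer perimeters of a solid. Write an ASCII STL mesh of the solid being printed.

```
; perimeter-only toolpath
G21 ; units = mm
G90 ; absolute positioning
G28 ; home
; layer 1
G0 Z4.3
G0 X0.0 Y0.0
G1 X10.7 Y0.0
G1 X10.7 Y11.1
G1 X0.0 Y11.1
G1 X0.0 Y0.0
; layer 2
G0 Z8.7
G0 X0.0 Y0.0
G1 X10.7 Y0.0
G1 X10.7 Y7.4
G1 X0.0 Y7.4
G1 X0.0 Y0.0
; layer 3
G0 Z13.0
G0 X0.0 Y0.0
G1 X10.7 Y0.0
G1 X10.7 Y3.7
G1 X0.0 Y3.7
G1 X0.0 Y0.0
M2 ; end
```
solid part
  facet normal 0.0000 0.0000 -1.0000
    outer loop
      vertex 10.7 14.8 0.0
      vertex 10.7 0.0 0.0
      vertex 0.0 0.0 0.0
    endloop
  endfacet
  facet normal 0.0000 0.0000 -1.0000
    outer loop
      vertex 0.0 14.8 0.0
      vertex 10.7 14.8 0.0
      vertex 0.0 0.0 0.0
    endloop
  endfacet
  facet normal 0.0000 -1.0000 0.0000
    outer loop
      vertex 0.0 0.0 0.0
      vertex 10.7 0.0 0.0
      vertex 10.7 0.0 17.3
    endloop
  endfacet
  facet normal 0.0000 -1.0000 0.0000
    outer loop
      vertex 0.0 0.0 0.0
      vertex 10.7 0.0 17.3
      vertex 0.0 0.0 17.3
    endloop
  endfacet
  facet normal 0.0000 0.7599 0.6501
    outer loop
      vertex 0.0 0.0 17.3
      vertex 10.7 0.0 17.3
      vertex 10.7 14.8 0.0
    endloop
  endfacet
  facet normal 0.0000 0.7599 0.6501
    outer loop
      vertex 0.0 0.0 17.3
      vertex 10.7 14.8 0.0
      vertex 0.0 14.8 0.0
    endloop
  endfacet
  facet normal -1.0000 0.0000 0.0000
    outer loop
      vertex 0.0 0.0 17.3
      vertex 0.0 14.8 0.0
      vertex 0.0 0.0 0.0
    endloop
  endfacet
  facet normal 1.0000 0.0000 0.0000
    outer loop
      vertex 10.7 0.0 0.0
      vertex 10.7 14.8 0.0
      vertex 10.7 0.0 17.3
    endloop
  endfacet
endsolid part

The G0 Z moves step by Δz≈4.3 mm. The G1 loops shrink linearly with z, so the solid tapers from its base footprint up to z≈17.3. Closing with a flat bottom cap and the tapered top and triangulating gives 8 facets — a wedge (ramp): 10.7 × 14.8 mm base, rising to 17.3 mm along the y=0 edge and sloping linearly to z=0 at y=14.8.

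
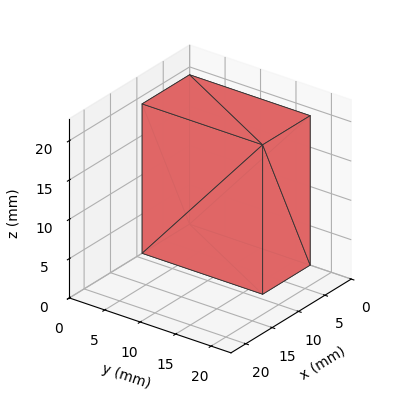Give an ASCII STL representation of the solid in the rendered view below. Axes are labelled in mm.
Reading the render: the shape is a rectangular box, roughly 9 × 17 mm footprint and 19 mm tall (dimensions read to the nearest mm from the axis ticks). For the STL, each face is triangulated and given an outward normal.

solid part
  facet normal 0.0000 0.0000 -1.0000
    outer loop
      vertex 9.000 17.000 0.000
      vertex 9.000 0.000 0.000
      vertex 0.000 0.000 0.000
    endloop
  endfacet
  facet normal 0.0000 0.0000 -1.0000
    outer loop
      vertex 0.000 17.000 0.000
      vertex 9.000 17.000 0.000
      vertex 0.000 0.000 0.000
    endloop
  endfacet
  facet normal 0.0000 0.0000 1.0000
    outer loop
      vertex 0.000 0.000 19.000
      vertex 9.000 0.000 19.000
      vertex 9.000 17.000 19.000
    endloop
  endfacet
  facet normal 0.0000 0.0000 1.0000
    outer loop
      vertex 0.000 0.000 19.000
      vertex 9.000 17.000 19.000
      vertex 0.000 17.000 19.000
    endloop
  endfacet
  facet normal 0.0000 -1.0000 0.0000
    outer loop
      vertex 0.000 0.000 0.000
      vertex 9.000 0.000 0.000
      vertex 9.000 0.000 19.000
    endloop
  endfacet
  facet normal 0.0000 -1.0000 0.0000
    outer loop
      vertex 0.000 0.000 0.000
      vertex 9.000 0.000 19.000
      vertex 0.000 0.000 19.000
    endloop
  endfacet
  facet normal 0.0000 1.0000 0.0000
    outer loop
      vertex 9.000 17.000 19.000
      vertex 9.000 17.000 0.000
      vertex 0.000 17.000 0.000
    endloop
  endfacet
  facet normal 0.0000 1.0000 0.0000
    outer loop
      vertex 0.000 17.000 19.000
      vertex 9.000 17.000 19.000
      vertex 0.000 17.000 0.000
    endloop
  endfacet
  facet normal -1.0000 0.0000 0.0000
    outer loop
      vertex 0.000 17.000 19.000
      vertex 0.000 17.000 0.000
      vertex 0.000 0.000 0.000
    endloop
  endfacet
  facet normal -1.0000 0.0000 0.0000
    outer loop
      vertex 0.000 0.000 19.000
      vertex 0.000 17.000 19.000
      vertex 0.000 0.000 0.000
    endloop
  endfacet
  facet normal 1.0000 0.0000 0.0000
    outer loop
      vertex 9.000 0.000 0.000
      vertex 9.000 17.000 0.000
      vertex 9.000 17.000 19.000
    endloop
  endfacet
  facet normal 1.0000 0.0000 0.0000
    outer loop
      vertex 9.000 0.000 0.000
      vertex 9.000 17.000 19.000
      vertex 9.000 0.000 19.000
    endloop
  endfacet
endsolid part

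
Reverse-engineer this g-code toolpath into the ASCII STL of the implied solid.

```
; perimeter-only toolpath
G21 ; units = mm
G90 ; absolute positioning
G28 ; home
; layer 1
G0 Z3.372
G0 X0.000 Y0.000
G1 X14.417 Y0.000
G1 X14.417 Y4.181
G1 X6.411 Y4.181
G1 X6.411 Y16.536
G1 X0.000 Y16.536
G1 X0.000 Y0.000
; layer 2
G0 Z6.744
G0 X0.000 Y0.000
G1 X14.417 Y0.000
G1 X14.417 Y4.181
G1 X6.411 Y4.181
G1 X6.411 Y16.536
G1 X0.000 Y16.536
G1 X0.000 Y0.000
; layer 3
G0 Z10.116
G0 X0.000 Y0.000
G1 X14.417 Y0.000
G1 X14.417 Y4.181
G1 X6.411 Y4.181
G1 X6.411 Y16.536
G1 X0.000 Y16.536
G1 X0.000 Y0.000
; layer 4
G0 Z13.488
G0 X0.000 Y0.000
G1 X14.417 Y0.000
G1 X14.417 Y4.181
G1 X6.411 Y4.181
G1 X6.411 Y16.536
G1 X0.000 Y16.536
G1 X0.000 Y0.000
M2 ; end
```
solid part
  facet normal 0.0000 0.0000 -1.0000
    outer loop
      vertex 14.417 4.181 0.000
      vertex 14.417 0.000 0.000
      vertex 0.000 0.000 0.000
    endloop
  endfacet
  facet normal 0.0000 0.0000 -1.0000
    outer loop
      vertex 6.411 4.181 0.000
      vertex 14.417 4.181 0.000
      vertex 0.000 0.000 0.000
    endloop
  endfacet
  facet normal 0.0000 0.0000 -1.0000
    outer loop
      vertex 6.411 16.536 0.000
      vertex 6.411 4.181 0.000
      vertex 0.000 0.000 0.000
    endloop
  endfacet
  facet normal 0.0000 0.0000 -1.0000
    outer loop
      vertex 0.000 16.536 0.000
      vertex 6.411 16.536 0.000
      vertex 0.000 0.000 0.000
    endloop
  endfacet
  facet normal 0.0000 0.0000 1.0000
    outer loop
      vertex 0.000 0.000 13.488
      vertex 14.417 0.000 13.488
      vertex 14.417 4.181 13.488
    endloop
  endfacet
  facet normal 0.0000 0.0000 1.0000
    outer loop
      vertex 0.000 0.000 13.488
      vertex 14.417 4.181 13.488
      vertex 6.411 4.181 13.488
    endloop
  endfacet
  facet normal 0.0000 0.0000 1.0000
    outer loop
      vertex 0.000 0.000 13.488
      vertex 6.411 4.181 13.488
      vertex 6.411 16.536 13.488
    endloop
  endfacet
  facet normal 0.0000 0.0000 1.0000
    outer loop
      vertex 0.000 0.000 13.488
      vertex 6.411 16.536 13.488
      vertex 0.000 16.536 13.488
    endloop
  endfacet
  facet normal 0.0000 -1.0000 0.0000
    outer loop
      vertex 0.000 0.000 0.000
      vertex 14.417 0.000 0.000
      vertex 14.417 0.000 13.488
    endloop
  endfacet
  facet normal 0.0000 -1.0000 0.0000
    outer loop
      vertex 0.000 0.000 0.000
      vertex 14.417 0.000 13.488
      vertex 0.000 0.000 13.488
    endloop
  endfacet
  facet normal 1.0000 0.0000 0.0000
    outer loop
      vertex 14.417 0.000 0.000
      vertex 14.417 4.181 0.000
      vertex 14.417 4.181 13.488
    endloop
  endfacet
  facet normal 1.0000 0.0000 0.0000
    outer loop
      vertex 14.417 0.000 0.000
      vertex 14.417 4.181 13.488
      vertex 14.417 0.000 13.488
    endloop
  endfacet
  facet normal 0.0000 1.0000 0.0000
    outer loop
      vertex 14.417 4.181 0.000
      vertex 6.411 4.181 0.000
      vertex 6.411 4.181 13.488
    endloop
  endfacet
  facet normal 0.0000 1.0000 0.0000
    outer loop
      vertex 14.417 4.181 0.000
      vertex 6.411 4.181 13.488
      vertex 14.417 4.181 13.488
    endloop
  endfacet
  facet normal 1.0000 0.0000 0.0000
    outer loop
      vertex 6.411 4.181 0.000
      vertex 6.411 16.536 0.000
      vertex 6.411 16.536 13.488
    endloop
  endfacet
  facet normal 1.0000 0.0000 0.0000
    outer loop
      vertex 6.411 4.181 0.000
      vertex 6.411 16.536 13.488
      vertex 6.411 4.181 13.488
    endloop
  endfacet
  facet normal 0.0000 1.0000 0.0000
    outer loop
      vertex 6.411 16.536 0.000
      vertex 0.000 16.536 0.000
      vertex 0.000 16.536 13.488
    endloop
  endfacet
  facet normal 0.0000 1.0000 0.0000
    outer loop
      vertex 6.411 16.536 0.000
      vertex 0.000 16.536 13.488
      vertex 6.411 16.536 13.488
    endloop
  endfacet
  facet normal -1.0000 0.0000 0.0000
    outer loop
      vertex 0.000 16.536 0.000
      vertex 0.000 0.000 0.000
      vertex 0.000 0.000 13.488
    endloop
  endfacet
  facet normal -1.0000 0.0000 0.0000
    outer loop
      vertex 0.000 16.536 0.000
      vertex 0.000 0.000 13.488
      vertex 0.000 16.536 13.488
    endloop
  endfacet
endsolid part

The G0 Z moves step by Δz≈3.372 mm. Every layer's G1 loop is the same polygon, so the solid is a straight extrusion of it from z=0 to z≈13.5. Closing with flat bottom and top caps and triangulating gives 20 facets — an L-shaped prism: outer 14.4 × 16.5 mm, arm thicknesses ≈ 4.18 mm (horizontal) and 6.41 mm (vertical), extruded 13.5 mm in z.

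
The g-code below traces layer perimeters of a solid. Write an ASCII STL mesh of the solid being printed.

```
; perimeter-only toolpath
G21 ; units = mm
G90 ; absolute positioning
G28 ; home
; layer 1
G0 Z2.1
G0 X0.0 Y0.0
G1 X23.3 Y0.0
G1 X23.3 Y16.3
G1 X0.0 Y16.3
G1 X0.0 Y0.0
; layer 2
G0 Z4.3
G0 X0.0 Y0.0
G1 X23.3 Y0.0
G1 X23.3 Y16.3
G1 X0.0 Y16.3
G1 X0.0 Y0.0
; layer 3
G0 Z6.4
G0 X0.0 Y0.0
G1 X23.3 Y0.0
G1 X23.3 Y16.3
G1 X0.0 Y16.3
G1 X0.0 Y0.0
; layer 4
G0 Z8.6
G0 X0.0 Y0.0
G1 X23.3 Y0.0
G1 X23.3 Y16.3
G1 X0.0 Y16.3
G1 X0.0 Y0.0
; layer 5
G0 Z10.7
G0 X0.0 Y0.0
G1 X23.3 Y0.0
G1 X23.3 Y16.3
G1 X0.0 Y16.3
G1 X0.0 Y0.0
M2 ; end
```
solid part
  facet normal 0.0000 0.0000 -1.0000
    outer loop
      vertex 23.3 16.3 0.0
      vertex 23.3 0.0 0.0
      vertex 0.0 0.0 0.0
    endloop
  endfacet
  facet normal 0.0000 0.0000 -1.0000
    outer loop
      vertex 0.0 16.3 0.0
      vertex 23.3 16.3 0.0
      vertex 0.0 0.0 0.0
    endloop
  endfacet
  facet normal 0.0000 0.0000 1.0000
    outer loop
      vertex 0.0 0.0 10.7
      vertex 23.3 0.0 10.7
      vertex 23.3 16.3 10.7
    endloop
  endfacet
  facet normal 0.0000 0.0000 1.0000
    outer loop
      vertex 0.0 0.0 10.7
      vertex 23.3 16.3 10.7
      vertex 0.0 16.3 10.7
    endloop
  endfacet
  facet normal 0.0000 -1.0000 0.0000
    outer loop
      vertex 0.0 0.0 0.0
      vertex 23.3 0.0 0.0
      vertex 23.3 0.0 10.7
    endloop
  endfacet
  facet normal 0.0000 -1.0000 0.0000
    outer loop
      vertex 0.0 0.0 0.0
      vertex 23.3 0.0 10.7
      vertex 0.0 0.0 10.7
    endloop
  endfacet
  facet normal 0.0000 1.0000 0.0000
    outer loop
      vertex 23.3 16.3 10.7
      vertex 23.3 16.3 0.0
      vertex 0.0 16.3 0.0
    endloop
  endfacet
  facet normal 0.0000 1.0000 0.0000
    outer loop
      vertex 0.0 16.3 10.7
      vertex 23.3 16.3 10.7
      vertex 0.0 16.3 0.0
    endloop
  endfacet
  facet normal -1.0000 0.0000 0.0000
    outer loop
      vertex 0.0 16.3 10.7
      vertex 0.0 16.3 0.0
      vertex 0.0 0.0 0.0
    endloop
  endfacet
  facet normal -1.0000 0.0000 0.0000
    outer loop
      vertex 0.0 0.0 10.7
      vertex 0.0 16.3 10.7
      vertex 0.0 0.0 0.0
    endloop
  endfacet
  facet normal 1.0000 0.0000 0.0000
    outer loop
      vertex 23.3 0.0 0.0
      vertex 23.3 16.3 0.0
      vertex 23.3 16.3 10.7
    endloop
  endfacet
  facet normal 1.0000 0.0000 0.0000
    outer loop
      vertex 23.3 0.0 0.0
      vertex 23.3 16.3 10.7
      vertex 23.3 0.0 10.7
    endloop
  endfacet
endsolid part

The G0 Z moves step by Δz≈2.1 mm. Every layer's G1 loop is the same polygon, so the solid is a straight extrusion of it from z=0 to z≈10.7. Closing with flat bottom and top caps and triangulating gives 12 facets — a rectangular box, roughly 23.3 × 16.3 mm footprint and 10.7 mm tall.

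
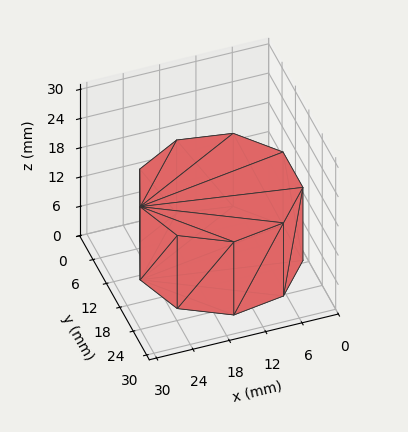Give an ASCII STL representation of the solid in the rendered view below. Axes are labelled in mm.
Reading the render: the shape is a regular 9-sided prism (a cylinder approximated with 9 flat sides), circumscribed radius ≈ 13 mm, height ≈ 15 mm (dimensions read to the nearest mm from the axis ticks). For the STL, each face is triangulated and given an outward normal.

solid part
  facet normal 0.0000 0.0000 -1.0000
    outer loop
      vertex 15.257 25.803 0.000
      vertex 22.959 21.356 0.000
      vertex 26.000 13.000 0.000
    endloop
  endfacet
  facet normal 0.0000 0.0000 -1.0000
    outer loop
      vertex 6.500 24.258 0.000
      vertex 15.257 25.803 0.000
      vertex 26.000 13.000 0.000
    endloop
  endfacet
  facet normal 0.0000 0.0000 -1.0000
    outer loop
      vertex 0.784 17.446 0.000
      vertex 6.500 24.258 0.000
      vertex 26.000 13.000 0.000
    endloop
  endfacet
  facet normal 0.0000 0.0000 -1.0000
    outer loop
      vertex 0.784 8.554 0.000
      vertex 0.784 17.446 0.000
      vertex 26.000 13.000 0.000
    endloop
  endfacet
  facet normal 0.0000 0.0000 -1.0000
    outer loop
      vertex 6.500 1.742 0.000
      vertex 0.784 8.554 0.000
      vertex 26.000 13.000 0.000
    endloop
  endfacet
  facet normal 0.0000 0.0000 -1.0000
    outer loop
      vertex 15.257 0.197 0.000
      vertex 6.500 1.742 0.000
      vertex 26.000 13.000 0.000
    endloop
  endfacet
  facet normal 0.0000 0.0000 -1.0000
    outer loop
      vertex 22.959 4.644 0.000
      vertex 15.257 0.197 0.000
      vertex 26.000 13.000 0.000
    endloop
  endfacet
  facet normal 0.0000 0.0000 1.0000
    outer loop
      vertex 26.000 13.000 15.000
      vertex 22.959 21.356 15.000
      vertex 15.257 25.803 15.000
    endloop
  endfacet
  facet normal 0.0000 0.0000 1.0000
    outer loop
      vertex 26.000 13.000 15.000
      vertex 15.257 25.803 15.000
      vertex 6.500 24.258 15.000
    endloop
  endfacet
  facet normal 0.0000 0.0000 1.0000
    outer loop
      vertex 26.000 13.000 15.000
      vertex 6.500 24.258 15.000
      vertex 0.784 17.446 15.000
    endloop
  endfacet
  facet normal 0.0000 0.0000 1.0000
    outer loop
      vertex 26.000 13.000 15.000
      vertex 0.784 17.446 15.000
      vertex 0.784 8.554 15.000
    endloop
  endfacet
  facet normal 0.0000 0.0000 1.0000
    outer loop
      vertex 26.000 13.000 15.000
      vertex 0.784 8.554 15.000
      vertex 6.500 1.742 15.000
    endloop
  endfacet
  facet normal 0.0000 0.0000 1.0000
    outer loop
      vertex 26.000 13.000 15.000
      vertex 6.500 1.742 15.000
      vertex 15.257 0.197 15.000
    endloop
  endfacet
  facet normal 0.0000 0.0000 1.0000
    outer loop
      vertex 26.000 13.000 15.000
      vertex 15.257 0.197 15.000
      vertex 22.959 4.644 15.000
    endloop
  endfacet
  facet normal 0.9397 0.3420 0.0000
    outer loop
      vertex 26.000 13.000 0.000
      vertex 22.959 21.356 0.000
      vertex 22.959 21.356 15.000
    endloop
  endfacet
  facet normal 0.9397 0.3420 0.0000
    outer loop
      vertex 26.000 13.000 0.000
      vertex 22.959 21.356 15.000
      vertex 26.000 13.000 15.000
    endloop
  endfacet
  facet normal 0.5000 0.8660 0.0000
    outer loop
      vertex 22.959 21.356 0.000
      vertex 15.257 25.803 0.000
      vertex 15.257 25.803 15.000
    endloop
  endfacet
  facet normal 0.5000 0.8660 0.0000
    outer loop
      vertex 22.959 21.356 0.000
      vertex 15.257 25.803 15.000
      vertex 22.959 21.356 15.000
    endloop
  endfacet
  facet normal -0.1737 0.9848 0.0000
    outer loop
      vertex 15.257 25.803 0.000
      vertex 6.500 24.258 0.000
      vertex 6.500 24.258 15.000
    endloop
  endfacet
  facet normal -0.1737 0.9848 0.0000
    outer loop
      vertex 15.257 25.803 0.000
      vertex 6.500 24.258 15.000
      vertex 15.257 25.803 15.000
    endloop
  endfacet
  facet normal -0.7660 0.6428 0.0000
    outer loop
      vertex 6.500 24.258 0.000
      vertex 0.784 17.446 0.000
      vertex 0.784 17.446 15.000
    endloop
  endfacet
  facet normal -0.7660 0.6428 0.0000
    outer loop
      vertex 6.500 24.258 0.000
      vertex 0.784 17.446 15.000
      vertex 6.500 24.258 15.000
    endloop
  endfacet
  facet normal -1.0000 0.0000 0.0000
    outer loop
      vertex 0.784 17.446 0.000
      vertex 0.784 8.554 0.000
      vertex 0.784 8.554 15.000
    endloop
  endfacet
  facet normal -1.0000 0.0000 0.0000
    outer loop
      vertex 0.784 17.446 0.000
      vertex 0.784 8.554 15.000
      vertex 0.784 17.446 15.000
    endloop
  endfacet
  facet normal -0.7660 -0.6428 0.0000
    outer loop
      vertex 0.784 8.554 0.000
      vertex 6.500 1.742 0.000
      vertex 6.500 1.742 15.000
    endloop
  endfacet
  facet normal -0.7660 -0.6428 0.0000
    outer loop
      vertex 0.784 8.554 0.000
      vertex 6.500 1.742 15.000
      vertex 0.784 8.554 15.000
    endloop
  endfacet
  facet normal -0.1737 -0.9848 0.0000
    outer loop
      vertex 6.500 1.742 0.000
      vertex 15.257 0.197 0.000
      vertex 15.257 0.197 15.000
    endloop
  endfacet
  facet normal -0.1737 -0.9848 0.0000
    outer loop
      vertex 6.500 1.742 0.000
      vertex 15.257 0.197 15.000
      vertex 6.500 1.742 15.000
    endloop
  endfacet
  facet normal 0.5000 -0.8660 0.0000
    outer loop
      vertex 15.257 0.197 0.000
      vertex 22.959 4.644 0.000
      vertex 22.959 4.644 15.000
    endloop
  endfacet
  facet normal 0.5000 -0.8660 0.0000
    outer loop
      vertex 15.257 0.197 0.000
      vertex 22.959 4.644 15.000
      vertex 15.257 0.197 15.000
    endloop
  endfacet
  facet normal 0.9397 -0.3420 0.0000
    outer loop
      vertex 22.959 4.644 0.000
      vertex 26.000 13.000 0.000
      vertex 26.000 13.000 15.000
    endloop
  endfacet
  facet normal 0.9397 -0.3420 0.0000
    outer loop
      vertex 22.959 4.644 0.000
      vertex 26.000 13.000 15.000
      vertex 22.959 4.644 15.000
    endloop
  endfacet
endsolid part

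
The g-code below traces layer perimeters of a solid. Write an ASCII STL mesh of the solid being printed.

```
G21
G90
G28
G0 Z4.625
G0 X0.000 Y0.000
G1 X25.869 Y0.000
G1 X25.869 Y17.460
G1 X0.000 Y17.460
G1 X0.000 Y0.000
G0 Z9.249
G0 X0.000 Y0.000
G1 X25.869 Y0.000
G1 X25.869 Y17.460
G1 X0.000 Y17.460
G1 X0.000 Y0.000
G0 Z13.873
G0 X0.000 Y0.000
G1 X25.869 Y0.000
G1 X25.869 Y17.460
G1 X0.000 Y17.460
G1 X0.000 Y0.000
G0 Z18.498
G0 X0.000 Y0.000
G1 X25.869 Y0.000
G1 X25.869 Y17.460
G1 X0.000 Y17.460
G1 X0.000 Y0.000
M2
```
solid part
  facet normal 0.0000 0.0000 -1.0000
    outer loop
      vertex 25.869 17.460 0.000
      vertex 25.869 0.000 0.000
      vertex 0.000 0.000 0.000
    endloop
  endfacet
  facet normal 0.0000 0.0000 -1.0000
    outer loop
      vertex 0.000 17.460 0.000
      vertex 25.869 17.460 0.000
      vertex 0.000 0.000 0.000
    endloop
  endfacet
  facet normal 0.0000 0.0000 1.0000
    outer loop
      vertex 0.000 0.000 18.498
      vertex 25.869 0.000 18.498
      vertex 25.869 17.460 18.498
    endloop
  endfacet
  facet normal 0.0000 0.0000 1.0000
    outer loop
      vertex 0.000 0.000 18.498
      vertex 25.869 17.460 18.498
      vertex 0.000 17.460 18.498
    endloop
  endfacet
  facet normal 0.0000 -1.0000 0.0000
    outer loop
      vertex 0.000 0.000 0.000
      vertex 25.869 0.000 0.000
      vertex 25.869 0.000 18.498
    endloop
  endfacet
  facet normal 0.0000 -1.0000 0.0000
    outer loop
      vertex 0.000 0.000 0.000
      vertex 25.869 0.000 18.498
      vertex 0.000 0.000 18.498
    endloop
  endfacet
  facet normal 0.0000 1.0000 0.0000
    outer loop
      vertex 25.869 17.460 18.498
      vertex 25.869 17.460 0.000
      vertex 0.000 17.460 0.000
    endloop
  endfacet
  facet normal 0.0000 1.0000 0.0000
    outer loop
      vertex 0.000 17.460 18.498
      vertex 25.869 17.460 18.498
      vertex 0.000 17.460 0.000
    endloop
  endfacet
  facet normal -1.0000 0.0000 0.0000
    outer loop
      vertex 0.000 17.460 18.498
      vertex 0.000 17.460 0.000
      vertex 0.000 0.000 0.000
    endloop
  endfacet
  facet normal -1.0000 0.0000 0.0000
    outer loop
      vertex 0.000 0.000 18.498
      vertex 0.000 17.460 18.498
      vertex 0.000 0.000 0.000
    endloop
  endfacet
  facet normal 1.0000 0.0000 0.0000
    outer loop
      vertex 25.869 0.000 0.000
      vertex 25.869 17.460 0.000
      vertex 25.869 17.460 18.498
    endloop
  endfacet
  facet normal 1.0000 0.0000 0.0000
    outer loop
      vertex 25.869 0.000 0.000
      vertex 25.869 17.460 18.498
      vertex 25.869 0.000 18.498
    endloop
  endfacet
endsolid part

The G0 Z moves step by Δz≈4.625 mm. Every layer's G1 loop is the same polygon, so the solid is a straight extrusion of it from z=0 to z≈18.5. Closing with flat bottom and top caps and triangulating gives 12 facets — a rectangular box, roughly 25.9 × 17.5 mm footprint and 18.5 mm tall.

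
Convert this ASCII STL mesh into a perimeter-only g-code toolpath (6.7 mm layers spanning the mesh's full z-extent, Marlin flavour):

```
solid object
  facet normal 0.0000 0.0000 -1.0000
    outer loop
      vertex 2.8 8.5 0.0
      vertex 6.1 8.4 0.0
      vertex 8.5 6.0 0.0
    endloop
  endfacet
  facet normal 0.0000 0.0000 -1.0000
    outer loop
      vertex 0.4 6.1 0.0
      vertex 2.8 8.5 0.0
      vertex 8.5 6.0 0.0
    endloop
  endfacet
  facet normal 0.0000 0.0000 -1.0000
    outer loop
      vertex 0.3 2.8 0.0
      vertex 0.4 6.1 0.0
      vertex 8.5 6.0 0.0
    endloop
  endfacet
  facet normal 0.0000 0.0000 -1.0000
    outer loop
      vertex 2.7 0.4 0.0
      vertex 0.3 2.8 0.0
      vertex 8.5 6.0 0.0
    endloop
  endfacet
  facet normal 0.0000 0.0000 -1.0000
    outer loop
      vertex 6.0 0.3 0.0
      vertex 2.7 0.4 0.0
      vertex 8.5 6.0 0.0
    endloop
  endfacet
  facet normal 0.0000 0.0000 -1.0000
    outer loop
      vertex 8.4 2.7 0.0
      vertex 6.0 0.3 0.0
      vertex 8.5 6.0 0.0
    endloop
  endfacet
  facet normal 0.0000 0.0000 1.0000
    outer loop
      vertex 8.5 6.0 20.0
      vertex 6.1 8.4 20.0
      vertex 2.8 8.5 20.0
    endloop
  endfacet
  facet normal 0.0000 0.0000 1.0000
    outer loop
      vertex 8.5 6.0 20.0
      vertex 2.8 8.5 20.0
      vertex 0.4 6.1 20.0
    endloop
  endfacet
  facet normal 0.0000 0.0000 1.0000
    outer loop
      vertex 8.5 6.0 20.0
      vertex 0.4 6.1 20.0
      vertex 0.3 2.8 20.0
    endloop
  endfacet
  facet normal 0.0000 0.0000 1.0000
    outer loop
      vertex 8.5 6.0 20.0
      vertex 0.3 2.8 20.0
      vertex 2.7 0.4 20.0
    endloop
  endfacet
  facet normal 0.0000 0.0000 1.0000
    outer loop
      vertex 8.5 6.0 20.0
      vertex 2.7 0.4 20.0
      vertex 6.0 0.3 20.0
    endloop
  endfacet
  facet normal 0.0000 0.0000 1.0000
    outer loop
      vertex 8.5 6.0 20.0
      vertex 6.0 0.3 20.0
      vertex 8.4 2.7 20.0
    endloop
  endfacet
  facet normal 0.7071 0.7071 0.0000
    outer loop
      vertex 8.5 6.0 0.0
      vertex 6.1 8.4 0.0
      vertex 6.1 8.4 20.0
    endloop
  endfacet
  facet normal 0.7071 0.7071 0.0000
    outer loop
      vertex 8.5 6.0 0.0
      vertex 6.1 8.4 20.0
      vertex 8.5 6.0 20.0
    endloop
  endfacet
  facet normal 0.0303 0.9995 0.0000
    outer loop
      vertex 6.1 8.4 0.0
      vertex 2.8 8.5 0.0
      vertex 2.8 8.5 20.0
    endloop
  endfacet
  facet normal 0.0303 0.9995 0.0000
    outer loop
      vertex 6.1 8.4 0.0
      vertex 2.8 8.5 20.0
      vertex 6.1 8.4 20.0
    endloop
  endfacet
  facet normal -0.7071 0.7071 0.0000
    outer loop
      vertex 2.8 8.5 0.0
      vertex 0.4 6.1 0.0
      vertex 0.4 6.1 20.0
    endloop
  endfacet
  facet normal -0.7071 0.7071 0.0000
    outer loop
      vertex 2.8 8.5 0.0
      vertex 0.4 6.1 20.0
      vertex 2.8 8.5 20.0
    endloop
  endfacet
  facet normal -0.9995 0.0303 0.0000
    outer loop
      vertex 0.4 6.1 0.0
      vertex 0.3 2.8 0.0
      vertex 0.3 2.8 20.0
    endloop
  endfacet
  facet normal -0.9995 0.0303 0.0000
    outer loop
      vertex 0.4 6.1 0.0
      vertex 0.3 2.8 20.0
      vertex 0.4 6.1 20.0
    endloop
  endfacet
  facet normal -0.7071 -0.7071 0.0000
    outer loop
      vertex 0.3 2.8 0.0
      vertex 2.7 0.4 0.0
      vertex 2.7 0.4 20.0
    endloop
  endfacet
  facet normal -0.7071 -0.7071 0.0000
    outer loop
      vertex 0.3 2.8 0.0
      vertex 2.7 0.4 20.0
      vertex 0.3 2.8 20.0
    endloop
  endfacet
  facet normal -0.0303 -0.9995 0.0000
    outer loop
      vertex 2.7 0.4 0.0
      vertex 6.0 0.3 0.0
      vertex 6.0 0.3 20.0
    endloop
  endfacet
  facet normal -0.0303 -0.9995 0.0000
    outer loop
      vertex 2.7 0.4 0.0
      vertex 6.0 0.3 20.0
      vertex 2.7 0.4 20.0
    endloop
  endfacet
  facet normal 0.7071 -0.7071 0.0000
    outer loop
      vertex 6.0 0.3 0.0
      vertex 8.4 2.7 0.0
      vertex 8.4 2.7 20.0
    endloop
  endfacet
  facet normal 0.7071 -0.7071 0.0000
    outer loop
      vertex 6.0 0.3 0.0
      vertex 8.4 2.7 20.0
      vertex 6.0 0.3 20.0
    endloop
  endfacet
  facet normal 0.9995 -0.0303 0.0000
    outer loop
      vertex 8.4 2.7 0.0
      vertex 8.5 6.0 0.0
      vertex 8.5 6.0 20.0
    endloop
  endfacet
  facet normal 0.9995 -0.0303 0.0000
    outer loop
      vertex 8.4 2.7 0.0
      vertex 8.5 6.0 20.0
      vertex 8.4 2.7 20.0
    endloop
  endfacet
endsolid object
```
; perimeter-only toolpath
G21 ; units = mm
G90 ; absolute positioning
G28 ; home
; layer 1
G0 Z6.7
G0 X8.5 Y6.0
G1 X6.1 Y8.4
G1 X2.8 Y8.5
G1 X0.4 Y6.1
G1 X0.3 Y2.8
G1 X2.7 Y0.4
G1 X6.0 Y0.3
G1 X8.4 Y2.7
G1 X8.5 Y6.0
; layer 2
G0 Z13.3
G0 X8.5 Y6.0
G1 X6.1 Y8.4
G1 X2.8 Y8.5
G1 X0.4 Y6.1
G1 X0.3 Y2.8
G1 X2.7 Y0.4
G1 X6.0 Y0.3
G1 X8.4 Y2.7
G1 X8.5 Y6.0
; layer 3
G0 Z20.0
G0 X8.5 Y6.0
G1 X6.1 Y8.4
G1 X2.8 Y8.5
G1 X0.4 Y6.1
G1 X0.3 Y2.8
G1 X2.7 Y0.4
G1 X6.0 Y0.3
G1 X8.4 Y2.7
G1 X8.5 Y6.0
M2 ; end

The solid is a regular 8-sided prism (a cylinder approximated with 8 flat sides), circumscribed radius ≈ 4.4 mm, height ≈ 20 mm. Slicing at Δz = 6.7 mm — 3 equal slices spanning the solid's height, so layer i sits at z = i·h/3 — gives 3 non-empty perimeters. Each is a 8-segment closed polygon; G0 lifts to the layer z and rapids to the start vertex, then G1 traces the edges.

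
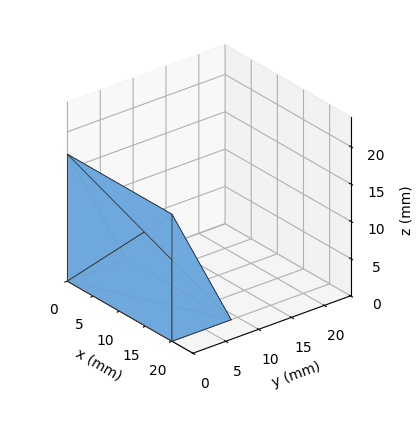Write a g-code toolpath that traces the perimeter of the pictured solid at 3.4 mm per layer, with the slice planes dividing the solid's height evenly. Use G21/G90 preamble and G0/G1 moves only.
Reading the render: the shape is a wedge (ramp): 20 × 9 mm base, rising to 17 mm along the y=0 edge and sloping linearly to z=0 at y=9 (dimensions read to the nearest mm from the axis ticks). For the g-code, the solid's height is divided into equal slices at the stated Δz and each level perimeter traced with G1 moves after a G0 lift.

; perimeter-only toolpath
G21 ; units = mm
G90 ; absolute positioning
G28 ; home
; layer 1
G0 Z3.4
G0 X0.0 Y0.0
G1 X20.0 Y0.0
G1 X20.0 Y7.2
G1 X0.0 Y7.2
G1 X0.0 Y0.0
; layer 2
G0 Z6.8
G0 X0.0 Y0.0
G1 X20.0 Y0.0
G1 X20.0 Y5.4
G1 X0.0 Y5.4
G1 X0.0 Y0.0
; layer 3
G0 Z10.2
G0 X0.0 Y0.0
G1 X20.0 Y0.0
G1 X20.0 Y3.6
G1 X0.0 Y3.6
G1 X0.0 Y0.0
; layer 4
G0 Z13.6
G0 X0.0 Y0.0
G1 X20.0 Y0.0
G1 X20.0 Y1.8
G1 X0.0 Y1.8
G1 X0.0 Y0.0
M2 ; end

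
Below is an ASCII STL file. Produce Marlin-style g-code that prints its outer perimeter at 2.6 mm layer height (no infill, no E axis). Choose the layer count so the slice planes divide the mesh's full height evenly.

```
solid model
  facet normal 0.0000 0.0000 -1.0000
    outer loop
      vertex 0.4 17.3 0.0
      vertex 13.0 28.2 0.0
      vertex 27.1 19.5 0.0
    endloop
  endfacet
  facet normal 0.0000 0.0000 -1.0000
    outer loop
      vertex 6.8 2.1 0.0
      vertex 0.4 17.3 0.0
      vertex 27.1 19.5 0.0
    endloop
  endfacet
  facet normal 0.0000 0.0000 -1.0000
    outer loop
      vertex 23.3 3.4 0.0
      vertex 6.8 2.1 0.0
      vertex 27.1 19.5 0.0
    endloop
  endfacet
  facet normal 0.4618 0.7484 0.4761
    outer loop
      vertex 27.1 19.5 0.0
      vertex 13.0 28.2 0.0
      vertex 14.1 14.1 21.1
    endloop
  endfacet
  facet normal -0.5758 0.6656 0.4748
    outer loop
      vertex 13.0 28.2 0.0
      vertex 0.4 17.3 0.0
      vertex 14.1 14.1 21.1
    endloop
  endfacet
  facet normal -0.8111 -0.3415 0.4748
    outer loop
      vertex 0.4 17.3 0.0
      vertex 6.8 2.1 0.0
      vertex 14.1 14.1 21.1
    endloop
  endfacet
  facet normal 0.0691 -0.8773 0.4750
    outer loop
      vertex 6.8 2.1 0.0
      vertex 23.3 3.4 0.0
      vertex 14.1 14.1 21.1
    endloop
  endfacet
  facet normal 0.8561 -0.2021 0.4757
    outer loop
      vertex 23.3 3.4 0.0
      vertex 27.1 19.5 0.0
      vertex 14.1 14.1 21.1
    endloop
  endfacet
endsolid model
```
; perimeter-only toolpath
G21 ; units = mm
G90 ; absolute positioning
G28 ; home
; layer 1
G0 Z2.6
G0 X25.5 Y18.8
G1 X13.1 Y26.4
G1 X2.1 Y16.9
G1 X7.7 Y3.6
G1 X22.1 Y4.7
G1 X25.5 Y18.8
; layer 2
G0 Z5.3
G0 X23.9 Y18.1
G1 X13.3 Y24.7
G1 X3.8 Y16.5
G1 X8.6 Y5.1
G1 X21.0 Y6.1
G1 X23.9 Y18.1
; layer 3
G0 Z7.9
G0 X22.2 Y17.5
G1 X13.4 Y22.9
G1 X5.5 Y16.1
G1 X9.5 Y6.6
G1 X19.9 Y7.4
G1 X22.2 Y17.5
; layer 4
G0 Z10.6
G0 X20.6 Y16.8
G1 X13.6 Y21.1
G1 X7.2 Y15.7
G1 X10.4 Y8.1
G1 X18.7 Y8.8
G1 X20.6 Y16.8
; layer 5
G0 Z13.2
G0 X19.0 Y16.1
G1 X13.7 Y19.4
G1 X9.0 Y15.3
G1 X11.4 Y9.6
G1 X17.6 Y10.1
G1 X19.0 Y16.1
; layer 6
G0 Z15.8
G0 X17.4 Y15.4
G1 X13.8 Y17.6
G1 X10.7 Y14.9
G1 X12.3 Y11.1
G1 X16.4 Y11.4
G1 X17.4 Y15.4
; layer 7
G0 Z18.5
G0 X15.7 Y14.8
G1 X14.0 Y15.9
G1 X12.4 Y14.5
G1 X13.2 Y12.6
G1 X15.2 Y12.8
G1 X15.7 Y14.8
M2 ; end

The solid is a regular 5-sided pyramid, base circumscribed radius ≈ 14.1 mm, apex at z ≈ 21.1 mm. Slicing at Δz = 2.6 mm — 8 equal slices spanning the solid's height, so layer i sits at z = i·h/8 — gives 7 non-empty perimeters. Each is a 5-segment closed polygon; G0 lifts to the layer z and rapids to the start vertex, then G1 traces the edges. The cross-section shrinks linearly with z (the slice at the apex is degenerate and omitted).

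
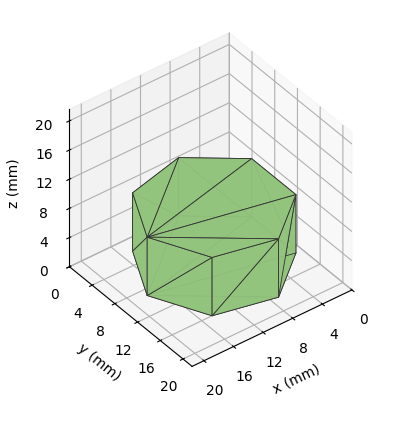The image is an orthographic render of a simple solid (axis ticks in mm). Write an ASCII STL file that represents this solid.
Reading the render: the shape is a regular 7-sided prism (a cylinder approximated with 7 flat sides), circumscribed radius ≈ 9 mm, height ≈ 8 mm (dimensions read to the nearest mm from the axis ticks). For the STL, each face is triangulated and given an outward normal.

solid part
  facet normal 0.0000 0.0000 -1.0000
    outer loop
      vertex 7.0 17.8 0.0
      vertex 14.6 16.0 0.0
      vertex 18.0 9.0 0.0
    endloop
  endfacet
  facet normal 0.0000 0.0000 -1.0000
    outer loop
      vertex 0.9 12.9 0.0
      vertex 7.0 17.8 0.0
      vertex 18.0 9.0 0.0
    endloop
  endfacet
  facet normal 0.0000 0.0000 -1.0000
    outer loop
      vertex 0.9 5.1 0.0
      vertex 0.9 12.9 0.0
      vertex 18.0 9.0 0.0
    endloop
  endfacet
  facet normal 0.0000 0.0000 -1.0000
    outer loop
      vertex 7.0 0.2 0.0
      vertex 0.9 5.1 0.0
      vertex 18.0 9.0 0.0
    endloop
  endfacet
  facet normal 0.0000 0.0000 -1.0000
    outer loop
      vertex 14.6 2.0 0.0
      vertex 7.0 0.2 0.0
      vertex 18.0 9.0 0.0
    endloop
  endfacet
  facet normal 0.0000 0.0000 1.0000
    outer loop
      vertex 18.0 9.0 8.0
      vertex 14.6 16.0 8.0
      vertex 7.0 17.8 8.0
    endloop
  endfacet
  facet normal 0.0000 0.0000 1.0000
    outer loop
      vertex 18.0 9.0 8.0
      vertex 7.0 17.8 8.0
      vertex 0.9 12.9 8.0
    endloop
  endfacet
  facet normal 0.0000 0.0000 1.0000
    outer loop
      vertex 18.0 9.0 8.0
      vertex 0.9 12.9 8.0
      vertex 0.9 5.1 8.0
    endloop
  endfacet
  facet normal 0.0000 0.0000 1.0000
    outer loop
      vertex 18.0 9.0 8.0
      vertex 0.9 5.1 8.0
      vertex 7.0 0.2 8.0
    endloop
  endfacet
  facet normal 0.0000 0.0000 1.0000
    outer loop
      vertex 18.0 9.0 8.0
      vertex 7.0 0.2 8.0
      vertex 14.6 2.0 8.0
    endloop
  endfacet
  facet normal 0.8995 0.4369 0.0000
    outer loop
      vertex 18.0 9.0 0.0
      vertex 14.6 16.0 0.0
      vertex 14.6 16.0 8.0
    endloop
  endfacet
  facet normal 0.8995 0.4369 0.0000
    outer loop
      vertex 18.0 9.0 0.0
      vertex 14.6 16.0 8.0
      vertex 18.0 9.0 8.0
    endloop
  endfacet
  facet normal 0.2305 0.9731 0.0000
    outer loop
      vertex 14.6 16.0 0.0
      vertex 7.0 17.8 0.0
      vertex 7.0 17.8 8.0
    endloop
  endfacet
  facet normal 0.2305 0.9731 0.0000
    outer loop
      vertex 14.6 16.0 0.0
      vertex 7.0 17.8 8.0
      vertex 14.6 16.0 8.0
    endloop
  endfacet
  facet normal -0.6263 0.7796 0.0000
    outer loop
      vertex 7.0 17.8 0.0
      vertex 0.9 12.9 0.0
      vertex 0.9 12.9 8.0
    endloop
  endfacet
  facet normal -0.6263 0.7796 0.0000
    outer loop
      vertex 7.0 17.8 0.0
      vertex 0.9 12.9 8.0
      vertex 7.0 17.8 8.0
    endloop
  endfacet
  facet normal -1.0000 0.0000 0.0000
    outer loop
      vertex 0.9 12.9 0.0
      vertex 0.9 5.1 0.0
      vertex 0.9 5.1 8.0
    endloop
  endfacet
  facet normal -1.0000 0.0000 0.0000
    outer loop
      vertex 0.9 12.9 0.0
      vertex 0.9 5.1 8.0
      vertex 0.9 12.9 8.0
    endloop
  endfacet
  facet normal -0.6263 -0.7796 0.0000
    outer loop
      vertex 0.9 5.1 0.0
      vertex 7.0 0.2 0.0
      vertex 7.0 0.2 8.0
    endloop
  endfacet
  facet normal -0.6263 -0.7796 0.0000
    outer loop
      vertex 0.9 5.1 0.0
      vertex 7.0 0.2 8.0
      vertex 0.9 5.1 8.0
    endloop
  endfacet
  facet normal 0.2305 -0.9731 0.0000
    outer loop
      vertex 7.0 0.2 0.0
      vertex 14.6 2.0 0.0
      vertex 14.6 2.0 8.0
    endloop
  endfacet
  facet normal 0.2305 -0.9731 0.0000
    outer loop
      vertex 7.0 0.2 0.0
      vertex 14.6 2.0 8.0
      vertex 7.0 0.2 8.0
    endloop
  endfacet
  facet normal 0.8995 -0.4369 0.0000
    outer loop
      vertex 14.6 2.0 0.0
      vertex 18.0 9.0 0.0
      vertex 18.0 9.0 8.0
    endloop
  endfacet
  facet normal 0.8995 -0.4369 0.0000
    outer loop
      vertex 14.6 2.0 0.0
      vertex 18.0 9.0 8.0
      vertex 14.6 2.0 8.0
    endloop
  endfacet
endsolid part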